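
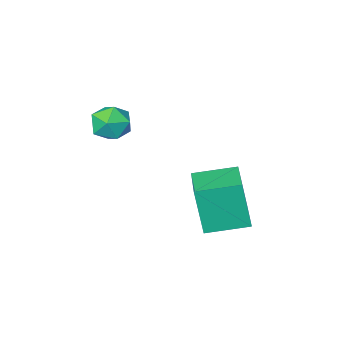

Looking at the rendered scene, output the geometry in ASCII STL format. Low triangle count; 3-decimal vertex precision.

solid 
facet normal -0.019 0.649 0.760
outer loop
vertex -1.852 -2.701 2.218
vertex -1.553 -3.329 2.762
vertex -0.983 -2.809 2.332
endloop
endfacet
facet normal 0.104 0.984 0.143
outer loop
vertex -1.852 -2.701 2.218
vertex -0.983 -2.809 2.332
vertex -1.307 -2.658 1.525
endloop
endfacet
facet normal -0.443 0.847 -0.296
outer loop
vertex -1.852 -2.701 2.218
vertex -1.307 -2.658 1.525
vertex -2.077 -3.085 1.455
endloop
endfacet
facet normal -0.903 0.426 0.052
outer loop
vertex -1.852 -2.701 2.218
vertex -2.077 -3.085 1.455
vertex -2.229 -3.5 2.22
endloop
endfacet
facet normal -0.642 0.304 0.704
outer loop
vertex -1.852 -2.701 2.218
vertex -2.229 -3.5 2.22
vertex -1.553 -3.329 2.762
endloop
endfacet
facet normal 0.694 0.705 -0.147
outer loop
vertex -1.307 -2.658 1.525
vertex -0.983 -2.809 2.332
vertex -0.671 -3.26 1.64
endloop
endfacet
facet normal 0.495 0.163 0.853
outer loop
vertex -0.983 -2.809 2.332
vertex -1.553 -3.329 2.762
vertex -0.823 -3.675 2.405
endloop
endfacet
facet normal -0.512 -0.395 0.763
outer loop
vertex -1.553 -3.329 2.762
vertex -2.229 -3.5 2.22
vertex -1.593 -4.102 2.335
endloop
endfacet
facet normal -0.935 -0.198 -0.293
outer loop
vertex -2.229 -3.5 2.22
vertex -2.077 -3.085 1.455
vertex -1.917 -3.951 1.528
endloop
endfacet
facet normal -0.190 0.482 -0.855
outer loop
vertex -2.077 -3.085 1.455
vertex -1.307 -2.658 1.525
vertex -1.347 -3.431 1.098
endloop
endfacet
facet normal 0.903 -0.426 -0.052
outer loop
vertex -1.048 -4.059 1.642
vertex -0.671 -3.26 1.64
vertex -0.823 -3.675 2.405
endloop
endfacet
facet normal 0.443 -0.847 0.296
outer loop
vertex -1.048 -4.059 1.642
vertex -0.823 -3.675 2.405
vertex -1.593 -4.102 2.335
endloop
endfacet
facet normal -0.104 -0.984 -0.143
outer loop
vertex -1.048 -4.059 1.642
vertex -1.593 -4.102 2.335
vertex -1.917 -3.951 1.528
endloop
endfacet
facet normal 0.019 -0.649 -0.760
outer loop
vertex -1.048 -4.059 1.642
vertex -1.917 -3.951 1.528
vertex -1.347 -3.431 1.098
endloop
endfacet
facet normal 0.642 -0.304 -0.704
outer loop
vertex -1.048 -4.059 1.642
vertex -1.347 -3.431 1.098
vertex -0.671 -3.26 1.64
endloop
endfacet
facet normal 0.935 0.198 0.293
outer loop
vertex -0.823 -3.675 2.405
vertex -0.671 -3.26 1.64
vertex -0.983 -2.809 2.332
endloop
endfacet
facet normal 0.190 -0.482 0.855
outer loop
vertex -1.593 -4.102 2.335
vertex -0.823 -3.675 2.405
vertex -1.553 -3.329 2.762
endloop
endfacet
facet normal -0.694 -0.705 0.147
outer loop
vertex -1.917 -3.951 1.528
vertex -1.593 -4.102 2.335
vertex -2.229 -3.5 2.22
endloop
endfacet
facet normal -0.495 -0.163 -0.853
outer loop
vertex -1.347 -3.431 1.098
vertex -1.917 -3.951 1.528
vertex -2.077 -3.085 1.455
endloop
endfacet
facet normal 0.512 0.395 -0.763
outer loop
vertex -0.671 -3.26 1.64
vertex -1.347 -3.431 1.098
vertex -1.307 -2.658 1.525
endloop
endfacet
facet normal -0.884 0.437 0.166
outer loop
vertex -4.821 -0.14 0.328
vertex -3.982 1.468 0.569
vertex -5.001 0.253 -1.666
endloop
endfacet
facet normal -0.458 -0.879 -0.132
outer loop
vertex -3.498 -0.488 -1.949
vertex -4.821 -0.14 0.328
vertex -5.001 0.253 -1.666
endloop
endfacet
facet normal -0.884 0.436 0.166
outer loop
vertex -5.001 0.253 -1.666
vertex -3.982 1.468 0.569
vertex -4.163 1.861 -1.425
endloop
endfacet
facet normal -0.089 0.193 -0.977
outer loop
vertex -4.163 1.861 -1.425
vertex -3.498 -0.488 -1.949
vertex -5.001 0.253 -1.666
endloop
endfacet
facet normal 0.089 -0.193 0.977
outer loop
vertex -4.821 -0.14 0.328
vertex -2.479 0.727 0.286
vertex -3.982 1.468 0.569
endloop
endfacet
facet normal -0.458 -0.879 -0.132
outer loop
vertex -3.317 -0.881 0.045
vertex -4.821 -0.14 0.328
vertex -3.498 -0.488 -1.949
endloop
endfacet
facet normal 0.089 -0.193 0.977
outer loop
vertex -3.317 -0.881 0.045
vertex -2.479 0.727 0.286
vertex -4.821 -0.14 0.328
endloop
endfacet
facet normal 0.458 0.879 0.132
outer loop
vertex -3.982 1.468 0.569
vertex -2.479 0.727 0.286
vertex -4.163 1.861 -1.425
endloop
endfacet
facet normal -0.089 0.193 -0.977
outer loop
vertex -2.659 1.12 -1.708
vertex -3.498 -0.488 -1.949
vertex -4.163 1.861 -1.425
endloop
endfacet
facet normal 0.458 0.879 0.132
outer loop
vertex -4.163 1.861 -1.425
vertex -2.479 0.727 0.286
vertex -2.659 1.12 -1.708
endloop
endfacet
facet normal 0.884 -0.436 -0.166
outer loop
vertex -2.659 1.12 -1.708
vertex -3.317 -0.881 0.045
vertex -3.498 -0.488 -1.949
endloop
endfacet
facet normal 0.884 -0.436 -0.166
outer loop
vertex -2.479 0.727 0.286
vertex -3.317 -0.881 0.045
vertex -2.659 1.12 -1.708
endloop
endfacet

endsolid


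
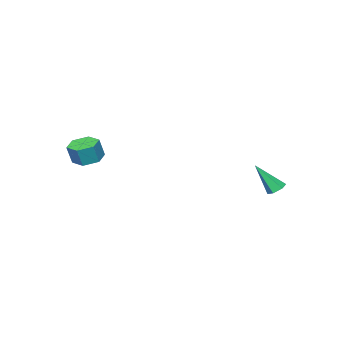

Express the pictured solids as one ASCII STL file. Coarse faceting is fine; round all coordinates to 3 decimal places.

solid 
facet normal -0.326 0.474 -0.818
outer loop
vertex -3.213 3.419 -3.666
vertex -3.567 3.706 -3.359
vertex -3.061 3.9 -3.448
endloop
endfacet
facet normal 0.956 -0.210 -0.204
outer loop
vertex -3.213 3.419 -3.666
vertex -3.061 3.9 -3.448
vertex -2.953 2.814 -1.821
endloop
endfacet
facet normal -0.326 0.475 -0.817
outer loop
vertex -3.061 3.9 -3.448
vertex -3.567 3.706 -3.359
vertex -3.415 4.187 -3.14
endloop
endfacet
facet normal 0.751 0.571 0.331
outer loop
vertex -3.061 3.9 -3.448
vertex -3.415 4.187 -3.14
vertex -2.953 2.814 -1.821
endloop
endfacet
facet normal -0.326 0.475 -0.817
outer loop
vertex -3.415 4.187 -3.14
vertex -3.567 3.706 -3.359
vertex -3.922 3.992 -3.051
endloop
endfacet
facet normal -0.126 0.665 0.736
outer loop
vertex -3.415 4.187 -3.14
vertex -3.922 3.992 -3.051
vertex -2.953 2.814 -1.821
endloop
endfacet
facet normal -0.327 0.474 -0.817
outer loop
vertex -3.922 3.992 -3.051
vertex -3.567 3.706 -3.359
vertex -4.074 3.511 -3.269
endloop
endfacet
facet normal -0.796 -0.023 0.605
outer loop
vertex -3.922 3.992 -3.051
vertex -4.074 3.511 -3.269
vertex -2.953 2.814 -1.821
endloop
endfacet
facet normal -0.327 0.473 -0.818
outer loop
vertex -4.074 3.511 -3.269
vertex -3.567 3.706 -3.359
vertex -3.719 3.224 -3.577
endloop
endfacet
facet normal -0.590 -0.804 0.070
outer loop
vertex -4.074 3.511 -3.269
vertex -3.719 3.224 -3.577
vertex -2.953 2.814 -1.821
endloop
endfacet
facet normal -0.326 0.473 -0.818
outer loop
vertex -3.719 3.224 -3.577
vertex -3.567 3.706 -3.359
vertex -3.213 3.419 -3.666
endloop
endfacet
facet normal 0.287 -0.898 -0.335
outer loop
vertex -3.719 3.224 -3.577
vertex -3.213 3.419 -3.666
vertex -2.953 2.814 -1.821
endloop
endfacet
facet normal -0.301 0.034 -0.953
outer loop
vertex 3.306 -2.79 -1.571
vertex 2.581 -3.132 -1.354
vertex 2.667 -2.306 -1.352
endloop
endfacet
facet normal 0.564 0.812 -0.151
outer loop
vertex 3.306 -2.79 -1.571
vertex 2.667 -2.306 -1.352
vertex 3.643 -2.826 -0.504
endloop
endfacet
facet normal 0.563 0.812 -0.150
outer loop
vertex 3.643 -2.826 -0.504
vertex 2.667 -2.306 -1.352
vertex 3.005 -2.343 -0.285
endloop
endfacet
facet normal 0.302 -0.033 0.953
outer loop
vertex 3.643 -2.826 -0.504
vertex 3.005 -2.343 -0.285
vertex 2.919 -3.168 -0.286
endloop
endfacet
facet normal -0.302 0.034 -0.953
outer loop
vertex 2.667 -2.306 -1.352
vertex 2.581 -3.132 -1.354
vertex 1.943 -2.648 -1.135
endloop
endfacet
facet normal -0.384 0.910 0.153
outer loop
vertex 2.667 -2.306 -1.352
vertex 1.943 -2.648 -1.135
vertex 3.005 -2.343 -0.285
endloop
endfacet
facet normal -0.384 0.910 0.153
outer loop
vertex 3.005 -2.343 -0.285
vertex 1.943 -2.648 -1.135
vertex 2.281 -2.685 -0.068
endloop
endfacet
facet normal 0.301 -0.033 0.953
outer loop
vertex 3.005 -2.343 -0.285
vertex 2.281 -2.685 -0.068
vertex 2.919 -3.168 -0.286
endloop
endfacet
facet normal -0.302 0.033 -0.953
outer loop
vertex 1.943 -2.648 -1.135
vertex 2.581 -3.132 -1.354
vertex 1.857 -3.474 -1.136
endloop
endfacet
facet normal -0.948 0.098 0.304
outer loop
vertex 1.943 -2.648 -1.135
vertex 1.857 -3.474 -1.136
vertex 2.281 -2.685 -0.068
endloop
endfacet
facet normal -0.948 0.100 0.303
outer loop
vertex 2.281 -2.685 -0.068
vertex 1.857 -3.474 -1.136
vertex 2.194 -3.51 -0.069
endloop
endfacet
facet normal 0.301 -0.033 0.953
outer loop
vertex 2.281 -2.685 -0.068
vertex 2.194 -3.51 -0.069
vertex 2.919 -3.168 -0.286
endloop
endfacet
facet normal -0.302 0.033 -0.953
outer loop
vertex 1.857 -3.474 -1.136
vertex 2.581 -3.132 -1.354
vertex 2.495 -3.957 -1.355
endloop
endfacet
facet normal -0.563 -0.812 0.151
outer loop
vertex 1.857 -3.474 -1.136
vertex 2.495 -3.957 -1.355
vertex 2.194 -3.51 -0.069
endloop
endfacet
facet normal -0.564 -0.812 0.150
outer loop
vertex 2.194 -3.51 -0.069
vertex 2.495 -3.957 -1.355
vertex 2.833 -3.994 -0.288
endloop
endfacet
facet normal 0.301 -0.034 0.953
outer loop
vertex 2.194 -3.51 -0.069
vertex 2.833 -3.994 -0.288
vertex 2.919 -3.168 -0.286
endloop
endfacet
facet normal -0.301 0.033 -0.953
outer loop
vertex 2.495 -3.957 -1.355
vertex 2.581 -3.132 -1.354
vertex 3.219 -3.615 -1.572
endloop
endfacet
facet normal 0.384 -0.910 -0.153
outer loop
vertex 2.495 -3.957 -1.355
vertex 3.219 -3.615 -1.572
vertex 2.833 -3.994 -0.288
endloop
endfacet
facet normal 0.384 -0.910 -0.153
outer loop
vertex 2.833 -3.994 -0.288
vertex 3.219 -3.615 -1.572
vertex 3.557 -3.652 -0.505
endloop
endfacet
facet normal 0.302 -0.034 0.953
outer loop
vertex 2.833 -3.994 -0.288
vertex 3.557 -3.652 -0.505
vertex 2.919 -3.168 -0.286
endloop
endfacet
facet normal -0.301 0.033 -0.953
outer loop
vertex 3.219 -3.615 -1.572
vertex 2.581 -3.132 -1.354
vertex 3.306 -2.79 -1.571
endloop
endfacet
facet normal 0.948 -0.100 -0.304
outer loop
vertex 3.219 -3.615 -1.572
vertex 3.306 -2.79 -1.571
vertex 3.557 -3.652 -0.505
endloop
endfacet
facet normal 0.948 -0.098 -0.303
outer loop
vertex 3.557 -3.652 -0.505
vertex 3.306 -2.79 -1.571
vertex 3.643 -2.826 -0.504
endloop
endfacet
facet normal 0.302 -0.033 0.953
outer loop
vertex 3.557 -3.652 -0.505
vertex 3.643 -2.826 -0.504
vertex 2.919 -3.168 -0.286
endloop
endfacet

endsolid


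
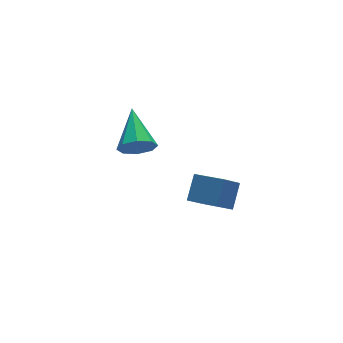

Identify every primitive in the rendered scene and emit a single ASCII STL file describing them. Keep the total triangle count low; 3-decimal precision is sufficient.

solid 
facet normal -0.348 -0.843 -0.409
outer loop
vertex 0.541 2.455 4.013
vertex 0.151 2.873 3.483
vertex 0.864 2.56 3.522
endloop
endfacet
facet normal 0.839 -0.174 0.515
outer loop
vertex 0.541 2.455 4.013
vertex 0.864 2.56 3.522
vertex 0.809 4.467 4.257
endloop
endfacet
facet normal -0.348 -0.843 -0.410
outer loop
vertex 0.864 2.56 3.522
vertex 0.151 2.873 3.483
vertex 0.769 2.849 3.008
endloop
endfacet
facet normal 0.987 0.081 -0.137
outer loop
vertex 0.864 2.56 3.522
vertex 0.769 2.849 3.008
vertex 0.809 4.467 4.257
endloop
endfacet
facet normal -0.348 -0.843 -0.410
outer loop
vertex 0.769 2.849 3.008
vertex 0.151 2.873 3.483
vertex 0.312 3.152 2.772
endloop
endfacet
facet normal 0.630 0.465 -0.622
outer loop
vertex 0.769 2.849 3.008
vertex 0.312 3.152 2.772
vertex 0.809 4.467 4.257
endloop
endfacet
facet normal -0.349 -0.843 -0.410
outer loop
vertex 0.312 3.152 2.772
vertex 0.151 2.873 3.483
vertex -0.239 3.292 2.953
endloop
endfacet
facet normal -0.025 0.753 -0.658
outer loop
vertex 0.312 3.152 2.772
vertex -0.239 3.292 2.953
vertex 0.809 4.467 4.257
endloop
endfacet
facet normal -0.349 -0.843 -0.410
outer loop
vertex -0.239 3.292 2.953
vertex 0.151 2.873 3.483
vertex -0.562 3.187 3.444
endloop
endfacet
facet normal -0.591 0.775 -0.223
outer loop
vertex -0.239 3.292 2.953
vertex -0.562 3.187 3.444
vertex 0.809 4.467 4.257
endloop
endfacet
facet normal -0.349 -0.842 -0.411
outer loop
vertex -0.562 3.187 3.444
vertex 0.151 2.873 3.483
vertex -0.468 2.898 3.957
endloop
endfacet
facet normal -0.739 0.520 0.428
outer loop
vertex -0.562 3.187 3.444
vertex -0.468 2.898 3.957
vertex 0.809 4.467 4.257
endloop
endfacet
facet normal -0.348 -0.843 -0.410
outer loop
vertex -0.468 2.898 3.957
vertex 0.151 2.873 3.483
vertex -0.011 2.595 4.193
endloop
endfacet
facet normal -0.382 0.136 0.914
outer loop
vertex -0.468 2.898 3.957
vertex -0.011 2.595 4.193
vertex 0.809 4.467 4.257
endloop
endfacet
facet normal -0.347 -0.844 -0.410
outer loop
vertex -0.011 2.595 4.193
vertex 0.151 2.873 3.483
vertex 0.541 2.455 4.013
endloop
endfacet
facet normal 0.272 -0.151 0.950
outer loop
vertex -0.011 2.595 4.193
vertex 0.541 2.455 4.013
vertex 0.809 4.467 4.257
endloop
endfacet
facet normal -0.557 -0.503 -0.660
outer loop
vertex 3.151 1.992 -0.998
vertex 2.566 3.31 -1.508
vertex 3.918 2.061 -1.698
endloop
endfacet
facet normal 0.382 -0.862 0.334
outer loop
vertex 4.614 2.69 -0.872
vertex 3.151 1.992 -0.998
vertex 3.918 2.061 -1.698
endloop
endfacet
facet normal -0.558 -0.503 -0.660
outer loop
vertex 3.918 2.061 -1.698
vertex 2.566 3.31 -1.508
vertex 3.332 3.38 -2.208
endloop
endfacet
facet normal 0.737 0.067 -0.672
outer loop
vertex 3.332 3.38 -2.208
vertex 4.614 2.69 -0.872
vertex 3.918 2.061 -1.698
endloop
endfacet
facet normal -0.737 -0.067 0.672
outer loop
vertex 3.151 1.992 -0.998
vertex 3.262 3.939 -0.682
vertex 2.566 3.31 -1.508
endloop
endfacet
facet normal 0.383 -0.862 0.333
outer loop
vertex 3.848 2.62 -0.172
vertex 3.151 1.992 -0.998
vertex 4.614 2.69 -0.872
endloop
endfacet
facet normal -0.737 -0.067 0.673
outer loop
vertex 3.848 2.62 -0.172
vertex 3.262 3.939 -0.682
vertex 3.151 1.992 -0.998
endloop
endfacet
facet normal -0.383 0.861 -0.333
outer loop
vertex 2.566 3.31 -1.508
vertex 3.262 3.939 -0.682
vertex 3.332 3.38 -2.208
endloop
endfacet
facet normal 0.737 0.067 -0.673
outer loop
vertex 4.029 4.008 -1.382
vertex 4.614 2.69 -0.872
vertex 3.332 3.38 -2.208
endloop
endfacet
facet normal -0.382 0.862 -0.333
outer loop
vertex 3.332 3.38 -2.208
vertex 3.262 3.939 -0.682
vertex 4.029 4.008 -1.382
endloop
endfacet
facet normal 0.558 0.503 0.660
outer loop
vertex 4.029 4.008 -1.382
vertex 3.848 2.62 -0.172
vertex 4.614 2.69 -0.872
endloop
endfacet
facet normal 0.557 0.503 0.660
outer loop
vertex 3.262 3.939 -0.682
vertex 3.848 2.62 -0.172
vertex 4.029 4.008 -1.382
endloop
endfacet

endsolid


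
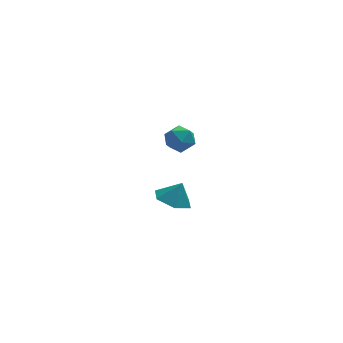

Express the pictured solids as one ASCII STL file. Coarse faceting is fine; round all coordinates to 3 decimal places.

solid 
facet normal -0.401 -0.090 -0.912
outer loop
vertex 1.772 -4.013 1.605
vertex 1.013 -3.461 1.885
vertex 1.807 -3.04 1.494
endloop
endfacet
facet normal 0.973 -0.009 0.231
outer loop
vertex 1.772 -4.013 1.605
vertex 1.807 -3.04 1.494
vertex 1.467 -3.359 2.915
endloop
endfacet
facet normal -0.401 -0.090 -0.912
outer loop
vertex 1.807 -3.04 1.494
vertex 1.013 -3.461 1.885
vertex 1.048 -2.488 1.774
endloop
endfacet
facet normal 0.631 0.711 0.311
outer loop
vertex 1.807 -3.04 1.494
vertex 1.048 -2.488 1.774
vertex 1.467 -3.359 2.915
endloop
endfacet
facet normal -0.401 -0.090 -0.911
outer loop
vertex 1.048 -2.488 1.774
vertex 1.013 -3.461 1.885
vertex 0.254 -2.908 2.165
endloop
endfacet
facet normal -0.100 0.773 0.627
outer loop
vertex 1.048 -2.488 1.774
vertex 0.254 -2.908 2.165
vertex 1.467 -3.359 2.915
endloop
endfacet
facet normal -0.401 -0.090 -0.911
outer loop
vertex 0.254 -2.908 2.165
vertex 1.013 -3.461 1.885
vertex 0.219 -3.881 2.276
endloop
endfacet
facet normal -0.491 0.116 0.864
outer loop
vertex 0.254 -2.908 2.165
vertex 0.219 -3.881 2.276
vertex 1.467 -3.359 2.915
endloop
endfacet
facet normal -0.401 -0.090 -0.911
outer loop
vertex 0.219 -3.881 2.276
vertex 1.013 -3.461 1.885
vertex 0.978 -4.434 1.996
endloop
endfacet
facet normal -0.150 -0.602 0.784
outer loop
vertex 0.219 -3.881 2.276
vertex 0.978 -4.434 1.996
vertex 1.467 -3.359 2.915
endloop
endfacet
facet normal -0.401 -0.090 -0.912
outer loop
vertex 0.978 -4.434 1.996
vertex 1.013 -3.461 1.885
vertex 1.772 -4.013 1.605
endloop
endfacet
facet normal 0.583 -0.665 0.468
outer loop
vertex 0.978 -4.434 1.996
vertex 1.772 -4.013 1.605
vertex 1.467 -3.359 2.915
endloop
endfacet
facet normal 0.377 0.910 0.174
outer loop
vertex 2.125 3.577 1.445
vertex 2.148 3.4 2.321
vertex 2.853 3.206 1.807
endloop
endfacet
facet normal 0.575 0.671 -0.469
outer loop
vertex 2.125 3.577 1.445
vertex 2.853 3.206 1.807
vertex 2.548 2.916 1.018
endloop
endfacet
facet normal -0.017 0.535 -0.845
outer loop
vertex 2.125 3.577 1.445
vertex 2.548 2.916 1.018
vertex 1.655 2.931 1.045
endloop
endfacet
facet normal -0.579 0.690 -0.434
outer loop
vertex 2.125 3.577 1.445
vertex 1.655 2.931 1.045
vertex 1.408 3.23 1.85
endloop
endfacet
facet normal -0.336 0.922 0.195
outer loop
vertex 2.125 3.577 1.445
vertex 1.408 3.23 1.85
vertex 2.148 3.4 2.321
endloop
endfacet
facet normal 0.925 0.054 -0.377
outer loop
vertex 2.548 2.916 1.018
vertex 2.853 3.206 1.807
vertex 2.832 2.33 1.63
endloop
endfacet
facet normal 0.605 0.441 0.663
outer loop
vertex 2.853 3.206 1.807
vertex 2.148 3.4 2.321
vertex 2.585 2.629 2.435
endloop
endfacet
facet normal -0.549 0.461 0.697
outer loop
vertex 2.148 3.4 2.321
vertex 1.408 3.23 1.85
vertex 1.692 2.644 2.462
endloop
endfacet
facet normal -0.943 0.088 -0.322
outer loop
vertex 1.408 3.23 1.85
vertex 1.655 2.931 1.045
vertex 1.387 2.354 1.673
endloop
endfacet
facet normal -0.033 -0.164 -0.986
outer loop
vertex 1.655 2.931 1.045
vertex 2.548 2.916 1.018
vertex 2.092 2.16 1.159
endloop
endfacet
facet normal 0.579 -0.690 0.434
outer loop
vertex 2.115 1.983 2.035
vertex 2.832 2.33 1.63
vertex 2.585 2.629 2.435
endloop
endfacet
facet normal 0.017 -0.535 0.845
outer loop
vertex 2.115 1.983 2.035
vertex 2.585 2.629 2.435
vertex 1.692 2.644 2.462
endloop
endfacet
facet normal -0.575 -0.671 0.469
outer loop
vertex 2.115 1.983 2.035
vertex 1.692 2.644 2.462
vertex 1.387 2.354 1.673
endloop
endfacet
facet normal -0.377 -0.910 -0.174
outer loop
vertex 2.115 1.983 2.035
vertex 1.387 2.354 1.673
vertex 2.092 2.16 1.159
endloop
endfacet
facet normal 0.336 -0.922 -0.195
outer loop
vertex 2.115 1.983 2.035
vertex 2.092 2.16 1.159
vertex 2.832 2.33 1.63
endloop
endfacet
facet normal 0.943 -0.088 0.322
outer loop
vertex 2.585 2.629 2.435
vertex 2.832 2.33 1.63
vertex 2.853 3.206 1.807
endloop
endfacet
facet normal 0.033 0.164 0.986
outer loop
vertex 1.692 2.644 2.462
vertex 2.585 2.629 2.435
vertex 2.148 3.4 2.321
endloop
endfacet
facet normal -0.925 -0.054 0.377
outer loop
vertex 1.387 2.354 1.673
vertex 1.692 2.644 2.462
vertex 1.408 3.23 1.85
endloop
endfacet
facet normal -0.605 -0.441 -0.663
outer loop
vertex 2.092 2.16 1.159
vertex 1.387 2.354 1.673
vertex 1.655 2.931 1.045
endloop
endfacet
facet normal 0.549 -0.461 -0.697
outer loop
vertex 2.832 2.33 1.63
vertex 2.092 2.16 1.159
vertex 2.548 2.916 1.018
endloop
endfacet

endsolid


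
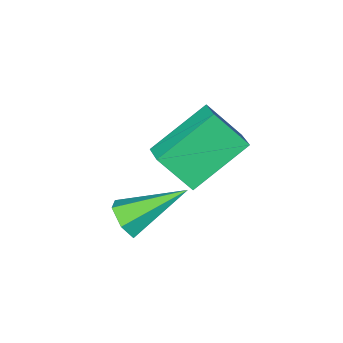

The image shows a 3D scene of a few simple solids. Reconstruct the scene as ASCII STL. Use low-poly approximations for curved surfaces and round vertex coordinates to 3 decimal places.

solid 
facet normal -0.437 0.501 -0.747
outer loop
vertex -3.902 2.337 2.551
vertex -2.092 2.222 1.415
vertex -4.165 1.594 2.207
endloop
endfacet
facet normal -0.846 0.054 0.531
outer loop
vertex -3.488 0.818 3.365
vertex -3.902 2.337 2.551
vertex -4.165 1.594 2.207
endloop
endfacet
facet normal -0.437 0.501 -0.747
outer loop
vertex -4.165 1.594 2.207
vertex -2.092 2.222 1.415
vertex -2.355 1.479 1.071
endloop
endfacet
facet normal -0.306 -0.864 -0.400
outer loop
vertex -2.355 1.479 1.071
vertex -3.488 0.818 3.365
vertex -4.165 1.594 2.207
endloop
endfacet
facet normal 0.306 0.864 0.400
outer loop
vertex -3.902 2.337 2.551
vertex -1.415 1.446 2.573
vertex -2.092 2.222 1.415
endloop
endfacet
facet normal -0.846 0.054 0.531
outer loop
vertex -3.225 1.561 3.709
vertex -3.902 2.337 2.551
vertex -3.488 0.818 3.365
endloop
endfacet
facet normal 0.306 0.864 0.400
outer loop
vertex -3.225 1.561 3.709
vertex -1.415 1.446 2.573
vertex -3.902 2.337 2.551
endloop
endfacet
facet normal 0.846 -0.054 -0.531
outer loop
vertex -2.092 2.222 1.415
vertex -1.415 1.446 2.573
vertex -2.355 1.479 1.071
endloop
endfacet
facet normal -0.306 -0.864 -0.400
outer loop
vertex -1.678 0.703 2.229
vertex -3.488 0.818 3.365
vertex -2.355 1.479 1.071
endloop
endfacet
facet normal 0.846 -0.054 -0.531
outer loop
vertex -2.355 1.479 1.071
vertex -1.415 1.446 2.573
vertex -1.678 0.703 2.229
endloop
endfacet
facet normal 0.437 -0.501 0.747
outer loop
vertex -1.678 0.703 2.229
vertex -3.225 1.561 3.709
vertex -3.488 0.818 3.365
endloop
endfacet
facet normal 0.437 -0.501 0.747
outer loop
vertex -1.415 1.446 2.573
vertex -3.225 1.561 3.709
vertex -1.678 0.703 2.229
endloop
endfacet
facet normal 0.802 -0.336 -0.494
outer loop
vertex 0.424 2.492 1.568
vertex 0.046 2.051 1.254
vertex 0.138 2.651 0.995
endloop
endfacet
facet normal 0.177 0.968 0.180
outer loop
vertex 0.424 2.492 1.568
vertex 0.138 2.651 0.995
vertex -1.566 2.729 2.246
endloop
endfacet
facet normal 0.802 -0.336 -0.494
outer loop
vertex 0.138 2.651 0.995
vertex 0.046 2.051 1.254
vertex -0.24 2.21 0.681
endloop
endfacet
facet normal -0.382 0.731 -0.566
outer loop
vertex 0.138 2.651 0.995
vertex -0.24 2.21 0.681
vertex -1.566 2.729 2.246
endloop
endfacet
facet normal 0.802 -0.337 -0.494
outer loop
vertex -0.24 2.21 0.681
vertex 0.046 2.051 1.254
vertex -0.332 1.61 0.941
endloop
endfacet
facet normal -0.778 -0.145 -0.611
outer loop
vertex -0.24 2.21 0.681
vertex -0.332 1.61 0.941
vertex -1.566 2.729 2.246
endloop
endfacet
facet normal 0.802 -0.337 -0.493
outer loop
vertex -0.332 1.61 0.941
vertex 0.046 2.051 1.254
vertex -0.046 1.452 1.514
endloop
endfacet
facet normal -0.615 -0.784 0.091
outer loop
vertex -0.332 1.61 0.941
vertex -0.046 1.452 1.514
vertex -1.566 2.729 2.246
endloop
endfacet
facet normal 0.802 -0.337 -0.493
outer loop
vertex -0.046 1.452 1.514
vertex 0.046 2.051 1.254
vertex 0.332 1.893 1.828
endloop
endfacet
facet normal -0.057 -0.546 0.836
outer loop
vertex -0.046 1.452 1.514
vertex 0.332 1.893 1.828
vertex -1.566 2.729 2.246
endloop
endfacet
facet normal 0.802 -0.337 -0.493
outer loop
vertex 0.332 1.893 1.828
vertex 0.046 2.051 1.254
vertex 0.424 2.492 1.568
endloop
endfacet
facet normal 0.339 0.330 0.881
outer loop
vertex 0.332 1.893 1.828
vertex 0.424 2.492 1.568
vertex -1.566 2.729 2.246
endloop
endfacet

endsolid


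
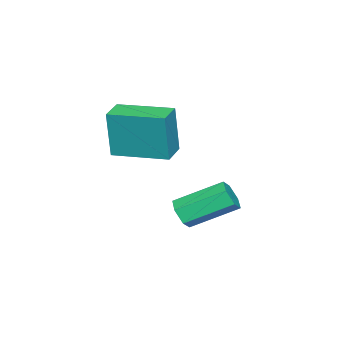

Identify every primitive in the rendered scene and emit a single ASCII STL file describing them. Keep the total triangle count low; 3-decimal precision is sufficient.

solid 
facet normal -0.986 -0.153 0.064
outer loop
vertex -0.202 -3.973 4.248
vertex -0.501 -1.999 4.358
vertex -0.335 -3.89 2.384
endloop
endfacet
facet normal 0.150 -0.987 -0.055
outer loop
vertex 0.621 -3.741 2.322
vertex -0.202 -3.973 4.248
vertex -0.335 -3.89 2.384
endloop
endfacet
facet normal -0.986 -0.153 0.064
outer loop
vertex -0.335 -3.89 2.384
vertex -0.501 -1.999 4.358
vertex -0.635 -1.915 2.494
endloop
endfacet
facet normal -0.072 0.045 -0.996
outer loop
vertex -0.635 -1.915 2.494
vertex 0.621 -3.741 2.322
vertex -0.335 -3.89 2.384
endloop
endfacet
facet normal 0.072 -0.045 0.996
outer loop
vertex -0.202 -3.973 4.248
vertex 0.455 -1.85 4.296
vertex -0.501 -1.999 4.358
endloop
endfacet
facet normal 0.149 -0.987 -0.055
outer loop
vertex 0.755 -3.825 4.186
vertex -0.202 -3.973 4.248
vertex 0.621 -3.741 2.322
endloop
endfacet
facet normal 0.071 -0.045 0.996
outer loop
vertex 0.755 -3.825 4.186
vertex 0.455 -1.85 4.296
vertex -0.202 -3.973 4.248
endloop
endfacet
facet normal -0.150 0.987 0.055
outer loop
vertex -0.501 -1.999 4.358
vertex 0.455 -1.85 4.296
vertex -0.635 -1.915 2.494
endloop
endfacet
facet normal -0.071 0.045 -0.996
outer loop
vertex 0.322 -1.767 2.432
vertex 0.621 -3.741 2.322
vertex -0.635 -1.915 2.494
endloop
endfacet
facet normal -0.149 0.987 0.055
outer loop
vertex -0.635 -1.915 2.494
vertex 0.455 -1.85 4.296
vertex 0.322 -1.767 2.432
endloop
endfacet
facet normal 0.986 0.153 -0.064
outer loop
vertex 0.322 -1.767 2.432
vertex 0.755 -3.825 4.186
vertex 0.621 -3.741 2.322
endloop
endfacet
facet normal 0.986 0.153 -0.064
outer loop
vertex 0.455 -1.85 4.296
vertex 0.755 -3.825 4.186
vertex 0.322 -1.767 2.432
endloop
endfacet
facet normal 0.417 -0.776 -0.472
outer loop
vertex -0.242 -1.882 -0.166
vertex -0.715 -1.893 -0.566
vertex -0.213 -1.549 -0.688
endloop
endfacet
facet normal 0.907 0.330 0.261
outer loop
vertex -0.242 -1.882 -0.166
vertex -0.213 -1.549 -0.688
vertex -1.032 -0.416 0.727
endloop
endfacet
facet normal 0.907 0.331 0.260
outer loop
vertex -1.032 -0.416 0.727
vertex -0.213 -1.549 -0.688
vertex -1.004 -0.083 0.205
endloop
endfacet
facet normal -0.419 0.776 0.472
outer loop
vertex -1.032 -0.416 0.727
vertex -1.004 -0.083 0.205
vertex -1.505 -0.427 0.326
endloop
endfacet
facet normal 0.418 -0.777 -0.471
outer loop
vertex -0.213 -1.549 -0.688
vertex -0.715 -1.893 -0.566
vertex -0.686 -1.56 -1.089
endloop
endfacet
facet normal 0.493 0.631 -0.599
outer loop
vertex -0.213 -1.549 -0.688
vertex -0.686 -1.56 -1.089
vertex -1.004 -0.083 0.205
endloop
endfacet
facet normal 0.493 0.631 -0.599
outer loop
vertex -1.004 -0.083 0.205
vertex -0.686 -1.56 -1.089
vertex -1.477 -0.094 -0.196
endloop
endfacet
facet normal -0.419 0.776 0.472
outer loop
vertex -1.004 -0.083 0.205
vertex -1.477 -0.094 -0.196
vertex -1.505 -0.427 0.326
endloop
endfacet
facet normal 0.418 -0.777 -0.471
outer loop
vertex -0.686 -1.56 -1.089
vertex -0.715 -1.893 -0.566
vertex -1.188 -1.904 -0.967
endloop
endfacet
facet normal -0.414 0.300 -0.859
outer loop
vertex -0.686 -1.56 -1.089
vertex -1.188 -1.904 -0.967
vertex -1.477 -0.094 -0.196
endloop
endfacet
facet normal -0.415 0.300 -0.859
outer loop
vertex -1.477 -0.094 -0.196
vertex -1.188 -1.904 -0.967
vertex -1.978 -0.438 -0.074
endloop
endfacet
facet normal -0.418 0.776 0.473
outer loop
vertex -1.477 -0.094 -0.196
vertex -1.978 -0.438 -0.074
vertex -1.505 -0.427 0.326
endloop
endfacet
facet normal 0.419 -0.776 -0.472
outer loop
vertex -1.188 -1.904 -0.967
vertex -0.715 -1.893 -0.566
vertex -1.216 -2.237 -0.445
endloop
endfacet
facet normal -0.907 -0.331 -0.260
outer loop
vertex -1.188 -1.904 -0.967
vertex -1.216 -2.237 -0.445
vertex -1.978 -0.438 -0.074
endloop
endfacet
facet normal -0.907 -0.330 -0.261
outer loop
vertex -1.978 -0.438 -0.074
vertex -1.216 -2.237 -0.445
vertex -2.007 -0.771 0.448
endloop
endfacet
facet normal -0.417 0.776 0.472
outer loop
vertex -1.978 -0.438 -0.074
vertex -2.007 -0.771 0.448
vertex -1.505 -0.427 0.326
endloop
endfacet
facet normal 0.419 -0.776 -0.472
outer loop
vertex -1.216 -2.237 -0.445
vertex -0.715 -1.893 -0.566
vertex -0.743 -2.226 -0.044
endloop
endfacet
facet normal -0.493 -0.631 0.599
outer loop
vertex -1.216 -2.237 -0.445
vertex -0.743 -2.226 -0.044
vertex -2.007 -0.771 0.448
endloop
endfacet
facet normal -0.493 -0.631 0.599
outer loop
vertex -2.007 -0.771 0.448
vertex -0.743 -2.226 -0.044
vertex -1.534 -0.76 0.849
endloop
endfacet
facet normal -0.418 0.777 0.471
outer loop
vertex -2.007 -0.771 0.448
vertex -1.534 -0.76 0.849
vertex -1.505 -0.427 0.326
endloop
endfacet
facet normal 0.418 -0.776 -0.473
outer loop
vertex -0.743 -2.226 -0.044
vertex -0.715 -1.893 -0.566
vertex -0.242 -1.882 -0.166
endloop
endfacet
facet normal 0.415 -0.300 0.859
outer loop
vertex -0.743 -2.226 -0.044
vertex -0.242 -1.882 -0.166
vertex -1.534 -0.76 0.849
endloop
endfacet
facet normal 0.414 -0.300 0.859
outer loop
vertex -1.534 -0.76 0.849
vertex -0.242 -1.882 -0.166
vertex -1.032 -0.416 0.727
endloop
endfacet
facet normal -0.418 0.777 0.471
outer loop
vertex -1.534 -0.76 0.849
vertex -1.032 -0.416 0.727
vertex -1.505 -0.427 0.326
endloop
endfacet

endsolid


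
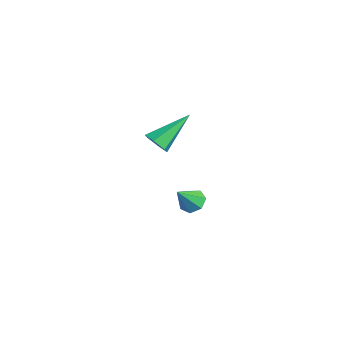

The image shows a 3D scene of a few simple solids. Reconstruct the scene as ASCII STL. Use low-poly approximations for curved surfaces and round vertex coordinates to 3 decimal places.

solid 
facet normal 0.203 -0.782 -0.590
outer loop
vertex 3.063 -1.662 3.137
vertex 2.541 -1.801 3.142
vertex 2.728 -1.466 2.762
endloop
endfacet
facet normal 0.676 0.697 -0.240
outer loop
vertex 3.063 -1.662 3.137
vertex 2.728 -1.466 2.762
vertex 2.199 -0.479 4.138
endloop
endfacet
facet normal 0.202 -0.782 -0.590
outer loop
vertex 2.728 -1.466 2.762
vertex 2.541 -1.801 3.142
vertex 2.206 -1.604 2.766
endloop
endfacet
facet normal -0.205 0.756 -0.621
outer loop
vertex 2.728 -1.466 2.762
vertex 2.206 -1.604 2.766
vertex 2.199 -0.479 4.138
endloop
endfacet
facet normal 0.201 -0.782 -0.589
outer loop
vertex 2.206 -1.604 2.766
vertex 2.541 -1.801 3.142
vertex 2.019 -1.939 3.147
endloop
endfacet
facet normal -0.937 0.268 -0.224
outer loop
vertex 2.206 -1.604 2.766
vertex 2.019 -1.939 3.147
vertex 2.199 -0.479 4.138
endloop
endfacet
facet normal 0.201 -0.782 -0.590
outer loop
vertex 2.019 -1.939 3.147
vertex 2.541 -1.801 3.142
vertex 2.354 -2.136 3.522
endloop
endfacet
facet normal -0.784 -0.279 0.554
outer loop
vertex 2.019 -1.939 3.147
vertex 2.354 -2.136 3.522
vertex 2.199 -0.479 4.138
endloop
endfacet
facet normal 0.203 -0.782 -0.590
outer loop
vertex 2.354 -2.136 3.522
vertex 2.541 -1.801 3.142
vertex 2.876 -1.997 3.517
endloop
endfacet
facet normal 0.099 -0.339 0.936
outer loop
vertex 2.354 -2.136 3.522
vertex 2.876 -1.997 3.517
vertex 2.199 -0.479 4.138
endloop
endfacet
facet normal 0.203 -0.782 -0.590
outer loop
vertex 2.876 -1.997 3.517
vertex 2.541 -1.801 3.142
vertex 3.063 -1.662 3.137
endloop
endfacet
facet normal 0.829 0.149 0.539
outer loop
vertex 2.876 -1.997 3.517
vertex 3.063 -1.662 3.137
vertex 2.199 -0.479 4.138
endloop
endfacet
facet normal -0.288 0.601 -0.746
outer loop
vertex 0.99 0.559 -1.155
vertex 0.721 0.131 -1.396
vertex 0.527 0.501 -1.023
endloop
endfacet
facet normal 0.182 0.488 0.854
outer loop
vertex 0.99 0.559 -1.155
vertex 0.527 0.501 -1.023
vertex 1.059 -0.571 -0.524
endloop
endfacet
facet normal -0.289 0.600 -0.746
outer loop
vertex 0.527 0.501 -1.023
vertex 0.721 0.131 -1.396
vertex 0.209 0.164 -1.171
endloop
endfacet
facet normal -0.528 0.129 0.840
outer loop
vertex 0.527 0.501 -1.023
vertex 0.209 0.164 -1.171
vertex 1.059 -0.571 -0.524
endloop
endfacet
facet normal -0.289 0.602 -0.745
outer loop
vertex 0.209 0.164 -1.171
vertex 0.721 0.131 -1.396
vertex 0.277 -0.197 -1.489
endloop
endfacet
facet normal -0.755 -0.508 0.415
outer loop
vertex 0.209 0.164 -1.171
vertex 0.277 -0.197 -1.489
vertex 1.059 -0.571 -0.524
endloop
endfacet
facet normal -0.289 0.602 -0.745
outer loop
vertex 0.277 -0.197 -1.489
vertex 0.721 0.131 -1.396
vertex 0.679 -0.311 -1.737
endloop
endfacet
facet normal -0.327 -0.940 -0.099
outer loop
vertex 0.277 -0.197 -1.489
vertex 0.679 -0.311 -1.737
vertex 1.059 -0.571 -0.524
endloop
endfacet
facet normal -0.288 0.602 -0.745
outer loop
vertex 0.679 -0.311 -1.737
vertex 0.721 0.131 -1.396
vertex 1.113 -0.092 -1.728
endloop
endfacet
facet normal 0.433 -0.844 -0.316
outer loop
vertex 0.679 -0.311 -1.737
vertex 1.113 -0.092 -1.728
vertex 1.059 -0.571 -0.524
endloop
endfacet
facet normal -0.290 0.601 -0.745
outer loop
vertex 1.113 -0.092 -1.728
vertex 0.721 0.131 -1.396
vertex 1.251 0.296 -1.469
endloop
endfacet
facet normal 0.954 -0.291 -0.073
outer loop
vertex 1.113 -0.092 -1.728
vertex 1.251 0.296 -1.469
vertex 1.059 -0.571 -0.524
endloop
endfacet
facet normal -0.290 0.601 -0.745
outer loop
vertex 1.251 0.296 -1.469
vertex 0.721 0.131 -1.396
vertex 0.99 0.559 -1.155
endloop
endfacet
facet normal 0.842 0.301 0.448
outer loop
vertex 1.251 0.296 -1.469
vertex 0.99 0.559 -1.155
vertex 1.059 -0.571 -0.524
endloop
endfacet

endsolid


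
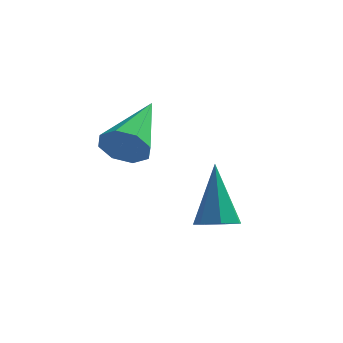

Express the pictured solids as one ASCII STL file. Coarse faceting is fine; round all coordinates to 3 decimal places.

solid 
facet normal 0.165 -0.405 -0.899
outer loop
vertex -0.974 -3.501 -1.58
vertex -1.411 -3.812 -1.52
vertex -1.376 -3.318 -1.736
endloop
endfacet
facet normal 0.422 0.906 -0.023
outer loop
vertex -0.974 -3.501 -1.58
vertex -1.376 -3.318 -1.736
vertex -1.689 -3.128 0.0
endloop
endfacet
facet normal 0.164 -0.405 -0.900
outer loop
vertex -1.376 -3.318 -1.736
vertex -1.411 -3.812 -1.52
vertex -1.805 -3.507 -1.729
endloop
endfacet
facet normal -0.400 0.901 -0.171
outer loop
vertex -1.376 -3.318 -1.736
vertex -1.805 -3.507 -1.729
vertex -1.689 -3.128 0.0
endloop
endfacet
facet normal 0.165 -0.404 -0.900
outer loop
vertex -1.805 -3.507 -1.729
vertex -1.411 -3.812 -1.52
vertex -1.937 -3.926 -1.565
endloop
endfacet
facet normal -0.954 0.300 -0.002
outer loop
vertex -1.805 -3.507 -1.729
vertex -1.937 -3.926 -1.565
vertex -1.689 -3.128 0.0
endloop
endfacet
facet normal 0.165 -0.405 -0.899
outer loop
vertex -1.937 -3.926 -1.565
vertex -1.411 -3.812 -1.52
vertex -1.673 -4.258 -1.367
endloop
endfacet
facet normal -0.823 -0.442 0.356
outer loop
vertex -1.937 -3.926 -1.565
vertex -1.673 -4.258 -1.367
vertex -1.689 -3.128 0.0
endloop
endfacet
facet normal 0.165 -0.405 -0.899
outer loop
vertex -1.673 -4.258 -1.367
vertex -1.411 -3.812 -1.52
vertex -1.212 -4.255 -1.284
endloop
endfacet
facet normal -0.109 -0.767 0.633
outer loop
vertex -1.673 -4.258 -1.367
vertex -1.212 -4.255 -1.284
vertex -1.689 -3.128 0.0
endloop
endfacet
facet normal 0.164 -0.405 -0.899
outer loop
vertex -1.212 -4.255 -1.284
vertex -1.411 -3.812 -1.52
vertex -0.901 -3.918 -1.379
endloop
endfacet
facet normal 0.656 -0.430 0.621
outer loop
vertex -1.212 -4.255 -1.284
vertex -0.901 -3.918 -1.379
vertex -1.689 -3.128 0.0
endloop
endfacet
facet normal 0.165 -0.405 -0.899
outer loop
vertex -0.901 -3.918 -1.379
vertex -1.411 -3.812 -1.52
vertex -0.974 -3.501 -1.58
endloop
endfacet
facet normal 0.891 0.314 0.329
outer loop
vertex -0.901 -3.918 -1.379
vertex -0.974 -3.501 -1.58
vertex -1.689 -3.128 0.0
endloop
endfacet
facet normal -0.038 -0.910 -0.412
outer loop
vertex -3.644 -2.729 0.479
vertex -4.026 -2.494 -0.005
vertex -3.376 -2.562 0.085
endloop
endfacet
facet normal 0.818 0.039 0.573
outer loop
vertex -3.644 -2.729 0.479
vertex -3.376 -2.562 0.085
vertex -3.954 -0.746 0.785
endloop
endfacet
facet normal -0.038 -0.910 -0.412
outer loop
vertex -3.376 -2.562 0.085
vertex -4.026 -2.494 -0.005
vertex -3.489 -2.355 -0.362
endloop
endfacet
facet normal 0.940 0.331 -0.084
outer loop
vertex -3.376 -2.562 0.085
vertex -3.489 -2.355 -0.362
vertex -3.954 -0.746 0.785
endloop
endfacet
facet normal -0.037 -0.911 -0.411
outer loop
vertex -3.489 -2.355 -0.362
vertex -4.026 -2.494 -0.005
vertex -3.917 -2.23 -0.6
endloop
endfacet
facet normal 0.517 0.591 -0.619
outer loop
vertex -3.489 -2.355 -0.362
vertex -3.917 -2.23 -0.6
vertex -3.954 -0.746 0.785
endloop
endfacet
facet normal -0.037 -0.911 -0.411
outer loop
vertex -3.917 -2.23 -0.6
vertex -4.026 -2.494 -0.005
vertex -4.409 -2.26 -0.489
endloop
endfacet
facet normal -0.203 0.665 -0.718
outer loop
vertex -3.917 -2.23 -0.6
vertex -4.409 -2.26 -0.489
vertex -3.954 -0.746 0.785
endloop
endfacet
facet normal -0.038 -0.911 -0.411
outer loop
vertex -4.409 -2.26 -0.489
vertex -4.026 -2.494 -0.005
vertex -4.677 -2.427 -0.094
endloop
endfacet
facet normal -0.796 0.512 -0.324
outer loop
vertex -4.409 -2.26 -0.489
vertex -4.677 -2.427 -0.094
vertex -3.954 -0.746 0.785
endloop
endfacet
facet normal -0.038 -0.911 -0.411
outer loop
vertex -4.677 -2.427 -0.094
vertex -4.026 -2.494 -0.005
vertex -4.564 -2.633 0.352
endloop
endfacet
facet normal -0.917 0.220 0.334
outer loop
vertex -4.677 -2.427 -0.094
vertex -4.564 -2.633 0.352
vertex -3.954 -0.746 0.785
endloop
endfacet
facet normal -0.037 -0.911 -0.411
outer loop
vertex -4.564 -2.633 0.352
vertex -4.026 -2.494 -0.005
vertex -4.136 -2.758 0.59
endloop
endfacet
facet normal -0.494 -0.039 0.868
outer loop
vertex -4.564 -2.633 0.352
vertex -4.136 -2.758 0.59
vertex -3.954 -0.746 0.785
endloop
endfacet
facet normal -0.039 -0.911 -0.411
outer loop
vertex -4.136 -2.758 0.59
vertex -4.026 -2.494 -0.005
vertex -3.644 -2.729 0.479
endloop
endfacet
facet normal 0.225 -0.114 0.968
outer loop
vertex -4.136 -2.758 0.59
vertex -3.644 -2.729 0.479
vertex -3.954 -0.746 0.785
endloop
endfacet

endsolid


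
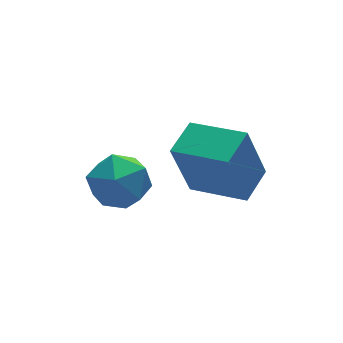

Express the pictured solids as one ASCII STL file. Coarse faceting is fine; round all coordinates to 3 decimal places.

solid 
facet normal -0.467 0.678 0.567
outer loop
vertex -3.836 0.961 -2.231
vertex -4.497 0.288 -1.971
vertex -3.684 0.405 -1.441
endloop
endfacet
facet normal 0.232 0.816 0.530
outer loop
vertex -3.836 0.961 -2.231
vertex -3.684 0.405 -1.441
vertex -2.947 0.594 -2.055
endloop
endfacet
facet normal 0.403 0.901 -0.158
outer loop
vertex -3.836 0.961 -2.231
vertex -2.947 0.594 -2.055
vertex -3.304 0.594 -2.965
endloop
endfacet
facet normal -0.191 0.816 -0.546
outer loop
vertex -3.836 0.961 -2.231
vertex -3.304 0.594 -2.965
vertex -4.262 0.405 -2.913
endloop
endfacet
facet normal -0.729 0.678 -0.098
outer loop
vertex -3.836 0.961 -2.231
vertex -4.262 0.405 -2.913
vertex -4.497 0.288 -1.971
endloop
endfacet
facet normal 0.583 0.245 0.775
outer loop
vertex -2.947 0.594 -2.055
vertex -3.684 0.405 -1.441
vertex -3.058 -0.305 -1.687
endloop
endfacet
facet normal -0.548 0.022 0.836
outer loop
vertex -3.684 0.405 -1.441
vertex -4.497 0.288 -1.971
vertex -4.016 -0.494 -1.635
endloop
endfacet
facet normal -0.971 0.022 -0.239
outer loop
vertex -4.497 0.288 -1.971
vertex -4.262 0.405 -2.913
vertex -4.373 -0.494 -2.545
endloop
endfacet
facet normal -0.101 0.245 -0.964
outer loop
vertex -4.262 0.405 -2.913
vertex -3.304 0.594 -2.965
vertex -3.636 -0.305 -3.159
endloop
endfacet
facet normal 0.860 0.384 -0.337
outer loop
vertex -3.304 0.594 -2.965
vertex -2.947 0.594 -2.055
vertex -2.823 -0.188 -2.629
endloop
endfacet
facet normal 0.191 -0.816 0.546
outer loop
vertex -3.484 -0.861 -2.369
vertex -3.058 -0.305 -1.687
vertex -4.016 -0.494 -1.635
endloop
endfacet
facet normal -0.403 -0.901 0.158
outer loop
vertex -3.484 -0.861 -2.369
vertex -4.016 -0.494 -1.635
vertex -4.373 -0.494 -2.545
endloop
endfacet
facet normal -0.232 -0.816 -0.530
outer loop
vertex -3.484 -0.861 -2.369
vertex -4.373 -0.494 -2.545
vertex -3.636 -0.305 -3.159
endloop
endfacet
facet normal 0.467 -0.678 -0.567
outer loop
vertex -3.484 -0.861 -2.369
vertex -3.636 -0.305 -3.159
vertex -2.823 -0.188 -2.629
endloop
endfacet
facet normal 0.729 -0.678 0.098
outer loop
vertex -3.484 -0.861 -2.369
vertex -2.823 -0.188 -2.629
vertex -3.058 -0.305 -1.687
endloop
endfacet
facet normal 0.101 -0.245 0.964
outer loop
vertex -4.016 -0.494 -1.635
vertex -3.058 -0.305 -1.687
vertex -3.684 0.405 -1.441
endloop
endfacet
facet normal -0.860 -0.384 0.337
outer loop
vertex -4.373 -0.494 -2.545
vertex -4.016 -0.494 -1.635
vertex -4.497 0.288 -1.971
endloop
endfacet
facet normal -0.583 -0.245 -0.775
outer loop
vertex -3.636 -0.305 -3.159
vertex -4.373 -0.494 -2.545
vertex -4.262 0.405 -2.913
endloop
endfacet
facet normal 0.548 -0.022 -0.836
outer loop
vertex -2.823 -0.188 -2.629
vertex -3.636 -0.305 -3.159
vertex -3.304 0.594 -2.965
endloop
endfacet
facet normal 0.971 -0.022 0.239
outer loop
vertex -3.058 -0.305 -1.687
vertex -2.823 -0.188 -2.629
vertex -2.947 0.594 -2.055
endloop
endfacet
facet normal -0.556 0.811 -0.184
outer loop
vertex -2.567 -0.743 -0.804
vertex -1.665 -0.064 -0.535
vertex -2.005 -0.77 -2.619
endloop
endfacet
facet normal -0.777 -0.585 -0.232
outer loop
vertex -1.055 -2.156 -2.305
vertex -2.567 -0.743 -0.804
vertex -2.005 -0.77 -2.619
endloop
endfacet
facet normal -0.556 0.811 -0.184
outer loop
vertex -2.005 -0.77 -2.619
vertex -1.665 -0.064 -0.535
vertex -1.104 -0.091 -2.35
endloop
endfacet
facet normal 0.296 -0.014 -0.955
outer loop
vertex -1.104 -0.091 -2.35
vertex -1.055 -2.156 -2.305
vertex -2.005 -0.77 -2.619
endloop
endfacet
facet normal -0.295 0.014 0.955
outer loop
vertex -2.567 -0.743 -0.804
vertex -0.715 -1.45 -0.221
vertex -1.665 -0.064 -0.535
endloop
endfacet
facet normal -0.777 -0.586 -0.231
outer loop
vertex -1.616 -2.129 -0.49
vertex -2.567 -0.743 -0.804
vertex -1.055 -2.156 -2.305
endloop
endfacet
facet normal -0.295 0.014 0.955
outer loop
vertex -1.616 -2.129 -0.49
vertex -0.715 -1.45 -0.221
vertex -2.567 -0.743 -0.804
endloop
endfacet
facet normal 0.777 0.585 0.232
outer loop
vertex -1.665 -0.064 -0.535
vertex -0.715 -1.45 -0.221
vertex -1.104 -0.091 -2.35
endloop
endfacet
facet normal 0.295 -0.014 -0.955
outer loop
vertex -0.153 -1.477 -2.036
vertex -1.055 -2.156 -2.305
vertex -1.104 -0.091 -2.35
endloop
endfacet
facet normal 0.777 0.586 0.232
outer loop
vertex -1.104 -0.091 -2.35
vertex -0.715 -1.45 -0.221
vertex -0.153 -1.477 -2.036
endloop
endfacet
facet normal 0.556 -0.811 0.184
outer loop
vertex -0.153 -1.477 -2.036
vertex -1.616 -2.129 -0.49
vertex -1.055 -2.156 -2.305
endloop
endfacet
facet normal 0.556 -0.811 0.184
outer loop
vertex -0.715 -1.45 -0.221
vertex -1.616 -2.129 -0.49
vertex -0.153 -1.477 -2.036
endloop
endfacet

endsolid


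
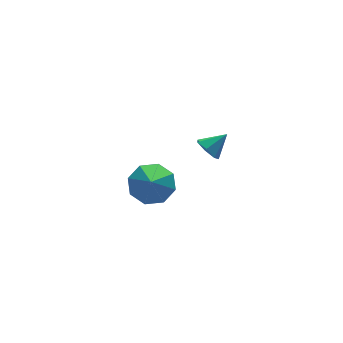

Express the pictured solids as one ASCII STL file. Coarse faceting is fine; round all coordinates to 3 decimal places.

solid 
facet normal 0.283 0.630 -0.724
outer loop
vertex 0.925 3.907 -2.121
vertex 0.11 4.491 -1.931
vertex 1.069 4.457 -1.586
endloop
endfacet
facet normal 0.719 -0.572 0.395
outer loop
vertex 0.925 3.907 -2.121
vertex 1.069 4.457 -1.586
vertex -0.43 3.289 -0.549
endloop
endfacet
facet normal 0.283 0.630 -0.724
outer loop
vertex 1.069 4.457 -1.586
vertex 0.11 4.491 -1.931
vertex 0.652 5.027 -1.253
endloop
endfacet
facet normal 0.589 -0.040 0.807
outer loop
vertex 1.069 4.457 -1.586
vertex 0.652 5.027 -1.253
vertex -0.43 3.289 -0.549
endloop
endfacet
facet normal 0.283 0.629 -0.724
outer loop
vertex 0.652 5.027 -1.253
vertex 0.11 4.491 -1.931
vertex -0.083 5.283 -1.318
endloop
endfacet
facet normal 0.040 0.353 0.935
outer loop
vertex 0.652 5.027 -1.253
vertex -0.083 5.283 -1.318
vertex -0.43 3.289 -0.549
endloop
endfacet
facet normal 0.282 0.629 -0.724
outer loop
vertex -0.083 5.283 -1.318
vertex 0.11 4.491 -1.931
vertex -0.704 5.075 -1.741
endloop
endfacet
facet normal -0.604 0.376 0.702
outer loop
vertex -0.083 5.283 -1.318
vertex -0.704 5.075 -1.741
vertex -0.43 3.289 -0.549
endloop
endfacet
facet normal 0.283 0.629 -0.724
outer loop
vertex -0.704 5.075 -1.741
vertex 0.11 4.491 -1.931
vertex -0.849 4.525 -2.276
endloop
endfacet
facet normal -0.969 0.016 0.246
outer loop
vertex -0.704 5.075 -1.741
vertex -0.849 4.525 -2.276
vertex -0.43 3.289 -0.549
endloop
endfacet
facet normal 0.283 0.630 -0.723
outer loop
vertex -0.849 4.525 -2.276
vertex 0.11 4.491 -1.931
vertex -0.432 3.956 -2.609
endloop
endfacet
facet normal -0.839 -0.517 -0.167
outer loop
vertex -0.849 4.525 -2.276
vertex -0.432 3.956 -2.609
vertex -0.43 3.289 -0.549
endloop
endfacet
facet normal 0.282 0.630 -0.723
outer loop
vertex -0.432 3.956 -2.609
vertex 0.11 4.491 -1.931
vertex 0.303 3.7 -2.545
endloop
endfacet
facet normal -0.291 -0.910 -0.294
outer loop
vertex -0.432 3.956 -2.609
vertex 0.303 3.7 -2.545
vertex -0.43 3.289 -0.549
endloop
endfacet
facet normal 0.283 0.630 -0.723
outer loop
vertex 0.303 3.7 -2.545
vertex 0.11 4.491 -1.931
vertex 0.925 3.907 -2.121
endloop
endfacet
facet normal 0.353 -0.933 -0.062
outer loop
vertex 0.303 3.7 -2.545
vertex 0.925 3.907 -2.121
vertex -0.43 3.289 -0.549
endloop
endfacet
facet normal -0.790 -0.006 -0.614
outer loop
vertex 1.052 0.162 3.028
vertex 0.759 0.547 3.401
vertex 1.124 0.678 2.93
endloop
endfacet
facet normal 0.898 -0.200 -0.392
outer loop
vertex 1.052 0.162 3.028
vertex 1.124 0.678 2.93
vertex 1.581 0.553 4.039
endloop
endfacet
facet normal -0.790 -0.006 -0.614
outer loop
vertex 1.124 0.678 2.93
vertex 0.759 0.547 3.401
vertex 0.922 1.094 3.186
endloop
endfacet
facet normal 0.793 0.548 -0.265
outer loop
vertex 1.124 0.678 2.93
vertex 0.922 1.094 3.186
vertex 1.581 0.553 4.039
endloop
endfacet
facet normal -0.789 -0.006 -0.614
outer loop
vertex 0.922 1.094 3.186
vertex 0.759 0.547 3.401
vertex 0.597 1.099 3.604
endloop
endfacet
facet normal 0.370 0.887 0.277
outer loop
vertex 0.922 1.094 3.186
vertex 0.597 1.099 3.604
vertex 1.581 0.553 4.039
endloop
endfacet
facet normal -0.789 -0.006 -0.614
outer loop
vertex 0.597 1.099 3.604
vertex 0.759 0.547 3.401
vertex 0.394 0.687 3.869
endloop
endfacet
facet normal -0.055 0.559 0.827
outer loop
vertex 0.597 1.099 3.604
vertex 0.394 0.687 3.869
vertex 1.581 0.553 4.039
endloop
endfacet
facet normal -0.790 -0.007 -0.614
outer loop
vertex 0.394 0.687 3.869
vertex 0.759 0.547 3.401
vertex 0.467 0.17 3.781
endloop
endfacet
facet normal -0.160 -0.188 0.969
outer loop
vertex 0.394 0.687 3.869
vertex 0.467 0.17 3.781
vertex 1.581 0.553 4.039
endloop
endfacet
facet normal -0.790 -0.006 -0.613
outer loop
vertex 0.467 0.17 3.781
vertex 0.759 0.547 3.401
vertex 0.759 -0.063 3.407
endloop
endfacet
facet normal 0.134 -0.791 0.597
outer loop
vertex 0.467 0.17 3.781
vertex 0.759 -0.063 3.407
vertex 1.581 0.553 4.039
endloop
endfacet
facet normal -0.789 -0.006 -0.614
outer loop
vertex 0.759 -0.063 3.407
vertex 0.759 0.547 3.401
vertex 1.052 0.162 3.028
endloop
endfacet
facet normal 0.603 -0.798 -0.007
outer loop
vertex 0.759 -0.063 3.407
vertex 1.052 0.162 3.028
vertex 1.581 0.553 4.039
endloop
endfacet

endsolid


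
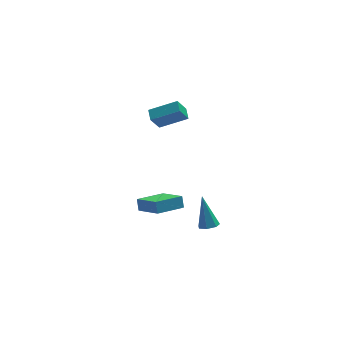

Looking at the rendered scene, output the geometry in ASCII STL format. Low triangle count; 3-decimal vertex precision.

solid 
facet normal -0.468 -0.274 0.840
outer loop
vertex -0.02 1.107 4.325
vertex 0.012 1.881 4.595
vertex -1.662 1.454 3.524
endloop
endfacet
facet normal -0.039 -0.944 -0.329
outer loop
vertex -1.072 1.799 2.465
vertex -0.02 1.107 4.325
vertex -1.662 1.454 3.524
endloop
endfacet
facet normal -0.468 -0.274 0.840
outer loop
vertex -1.662 1.454 3.524
vertex 0.012 1.881 4.595
vertex -1.63 2.228 3.794
endloop
endfacet
facet normal -0.883 0.187 -0.431
outer loop
vertex -1.63 2.228 3.794
vertex -1.072 1.799 2.465
vertex -1.662 1.454 3.524
endloop
endfacet
facet normal 0.883 -0.187 0.431
outer loop
vertex -0.02 1.107 4.325
vertex 0.602 2.226 3.536
vertex 0.012 1.881 4.595
endloop
endfacet
facet normal -0.039 -0.944 -0.329
outer loop
vertex 0.57 1.452 3.266
vertex -0.02 1.107 4.325
vertex -1.072 1.799 2.465
endloop
endfacet
facet normal 0.883 -0.187 0.431
outer loop
vertex 0.57 1.452 3.266
vertex 0.602 2.226 3.536
vertex -0.02 1.107 4.325
endloop
endfacet
facet normal 0.039 0.944 0.329
outer loop
vertex 0.012 1.881 4.595
vertex 0.602 2.226 3.536
vertex -1.63 2.228 3.794
endloop
endfacet
facet normal -0.883 0.187 -0.431
outer loop
vertex -1.04 2.573 2.735
vertex -1.072 1.799 2.465
vertex -1.63 2.228 3.794
endloop
endfacet
facet normal 0.039 0.944 0.329
outer loop
vertex -1.63 2.228 3.794
vertex 0.602 2.226 3.536
vertex -1.04 2.573 2.735
endloop
endfacet
facet normal 0.468 0.274 -0.840
outer loop
vertex -1.04 2.573 2.735
vertex 0.57 1.452 3.266
vertex -1.072 1.799 2.465
endloop
endfacet
facet normal 0.468 0.274 -0.840
outer loop
vertex 0.602 2.226 3.536
vertex 0.57 1.452 3.266
vertex -1.04 2.573 2.735
endloop
endfacet
facet normal 0.090 -0.442 -0.893
outer loop
vertex 1.801 -0.402 -5.027
vertex 1.319 -0.824 -4.867
vertex 1.27 -0.236 -5.163
endloop
endfacet
facet normal 0.327 0.935 -0.136
outer loop
vertex 1.801 -0.402 -5.027
vertex 1.27 -0.236 -5.163
vertex 1.121 0.144 -2.913
endloop
endfacet
facet normal 0.091 -0.442 -0.893
outer loop
vertex 1.27 -0.236 -5.163
vertex 1.319 -0.824 -4.867
vertex 0.776 -0.513 -5.076
endloop
endfacet
facet normal -0.505 0.845 -0.176
outer loop
vertex 1.27 -0.236 -5.163
vertex 0.776 -0.513 -5.076
vertex 1.121 0.144 -2.913
endloop
endfacet
facet normal 0.091 -0.441 -0.893
outer loop
vertex 0.776 -0.513 -5.076
vertex 1.319 -0.824 -4.867
vertex 0.691 -1.024 -4.832
endloop
endfacet
facet normal -0.974 0.206 0.093
outer loop
vertex 0.776 -0.513 -5.076
vertex 0.691 -1.024 -4.832
vertex 1.121 0.144 -2.913
endloop
endfacet
facet normal 0.091 -0.442 -0.892
outer loop
vertex 0.691 -1.024 -4.832
vertex 1.319 -0.824 -4.867
vertex 1.079 -1.384 -4.614
endloop
endfacet
facet normal -0.728 -0.501 0.468
outer loop
vertex 0.691 -1.024 -4.832
vertex 1.079 -1.384 -4.614
vertex 1.121 0.144 -2.913
endloop
endfacet
facet normal 0.090 -0.442 -0.893
outer loop
vertex 1.079 -1.384 -4.614
vertex 1.319 -0.824 -4.867
vertex 1.648 -1.323 -4.587
endloop
endfacet
facet normal 0.048 -0.744 0.667
outer loop
vertex 1.079 -1.384 -4.614
vertex 1.648 -1.323 -4.587
vertex 1.121 0.144 -2.913
endloop
endfacet
facet normal 0.090 -0.442 -0.893
outer loop
vertex 1.648 -1.323 -4.587
vertex 1.319 -0.824 -4.867
vertex 1.969 -0.886 -4.771
endloop
endfacet
facet normal 0.771 -0.339 0.540
outer loop
vertex 1.648 -1.323 -4.587
vertex 1.969 -0.886 -4.771
vertex 1.121 0.144 -2.913
endloop
endfacet
facet normal 0.090 -0.441 -0.893
outer loop
vertex 1.969 -0.886 -4.771
vertex 1.319 -0.824 -4.867
vertex 1.801 -0.402 -5.027
endloop
endfacet
facet normal 0.895 0.407 0.183
outer loop
vertex 1.969 -0.886 -4.771
vertex 1.801 -0.402 -5.027
vertex 1.121 0.144 -2.913
endloop
endfacet
facet normal -0.908 -0.369 0.199
outer loop
vertex -1.824 -0.774 -2.093
vertex -2.649 0.757 -3.019
vertex -1.809 -1.187 -2.79
endloop
endfacet
facet normal 0.419 -0.777 0.470
outer loop
vertex -0.111 -0.497 -3.161
vertex -1.824 -0.774 -2.093
vertex -1.809 -1.187 -2.79
endloop
endfacet
facet normal -0.908 -0.369 0.199
outer loop
vertex -1.809 -1.187 -2.79
vertex -2.649 0.757 -3.019
vertex -2.634 0.344 -3.715
endloop
endfacet
facet normal 0.019 -0.509 -0.860
outer loop
vertex -2.634 0.344 -3.715
vertex -0.111 -0.497 -3.161
vertex -1.809 -1.187 -2.79
endloop
endfacet
facet normal -0.019 0.510 0.860
outer loop
vertex -1.824 -0.774 -2.093
vertex -0.951 1.447 -3.39
vertex -2.649 0.757 -3.019
endloop
endfacet
facet normal 0.419 -0.777 0.470
outer loop
vertex -0.126 -0.084 -2.465
vertex -1.824 -0.774 -2.093
vertex -0.111 -0.497 -3.161
endloop
endfacet
facet normal -0.019 0.510 0.860
outer loop
vertex -0.126 -0.084 -2.465
vertex -0.951 1.447 -3.39
vertex -1.824 -0.774 -2.093
endloop
endfacet
facet normal -0.418 0.777 -0.470
outer loop
vertex -2.649 0.757 -3.019
vertex -0.951 1.447 -3.39
vertex -2.634 0.344 -3.715
endloop
endfacet
facet normal 0.019 -0.510 -0.860
outer loop
vertex -0.936 1.034 -4.087
vertex -0.111 -0.497 -3.161
vertex -2.634 0.344 -3.715
endloop
endfacet
facet normal -0.419 0.777 -0.470
outer loop
vertex -2.634 0.344 -3.715
vertex -0.951 1.447 -3.39
vertex -0.936 1.034 -4.087
endloop
endfacet
facet normal 0.908 0.369 -0.199
outer loop
vertex -0.936 1.034 -4.087
vertex -0.126 -0.084 -2.465
vertex -0.111 -0.497 -3.161
endloop
endfacet
facet normal 0.908 0.369 -0.199
outer loop
vertex -0.951 1.447 -3.39
vertex -0.126 -0.084 -2.465
vertex -0.936 1.034 -4.087
endloop
endfacet

endsolid


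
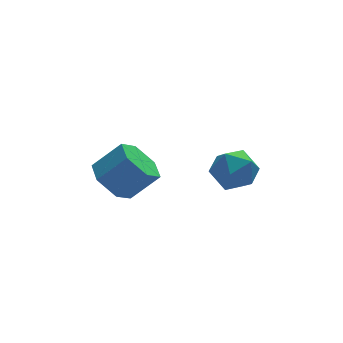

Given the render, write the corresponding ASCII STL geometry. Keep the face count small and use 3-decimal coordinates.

solid 
facet normal 0.293 0.046 0.955
outer loop
vertex 2.68 -2.64 0.25
vertex 1.787 -3.086 0.545
vertex 2.614 -3.676 0.32
endloop
endfacet
facet normal 0.854 -0.019 0.519
outer loop
vertex 2.68 -2.64 0.25
vertex 2.614 -3.676 0.32
vertex 3.112 -3.239 -0.483
endloop
endfacet
facet normal 0.845 0.530 0.065
outer loop
vertex 2.68 -2.64 0.25
vertex 3.112 -3.239 -0.483
vertex 2.593 -2.379 -0.754
endloop
endfacet
facet normal 0.278 0.935 0.219
outer loop
vertex 2.68 -2.64 0.25
vertex 2.593 -2.379 -0.754
vertex 1.774 -2.284 -0.119
endloop
endfacet
facet normal -0.063 0.636 0.769
outer loop
vertex 2.68 -2.64 0.25
vertex 1.774 -2.284 -0.119
vertex 1.787 -3.086 0.545
endloop
endfacet
facet normal 0.772 -0.619 0.142
outer loop
vertex 3.112 -3.239 -0.483
vertex 2.614 -3.676 0.32
vertex 2.486 -4.056 -0.641
endloop
endfacet
facet normal -0.137 -0.514 0.847
outer loop
vertex 2.614 -3.676 0.32
vertex 1.787 -3.086 0.545
vertex 1.667 -3.961 -0.006
endloop
endfacet
facet normal -0.713 0.440 0.546
outer loop
vertex 1.787 -3.086 0.545
vertex 1.774 -2.284 -0.119
vertex 1.148 -3.101 -0.277
endloop
endfacet
facet normal -0.160 0.925 -0.345
outer loop
vertex 1.774 -2.284 -0.119
vertex 2.593 -2.379 -0.754
vertex 1.646 -2.664 -1.08
endloop
endfacet
facet normal 0.758 0.270 -0.594
outer loop
vertex 2.593 -2.379 -0.754
vertex 3.112 -3.239 -0.483
vertex 2.473 -3.254 -1.305
endloop
endfacet
facet normal -0.278 -0.935 -0.219
outer loop
vertex 1.58 -3.7 -1.01
vertex 2.486 -4.056 -0.641
vertex 1.667 -3.961 -0.006
endloop
endfacet
facet normal -0.845 -0.530 -0.065
outer loop
vertex 1.58 -3.7 -1.01
vertex 1.667 -3.961 -0.006
vertex 1.148 -3.101 -0.277
endloop
endfacet
facet normal -0.854 0.019 -0.519
outer loop
vertex 1.58 -3.7 -1.01
vertex 1.148 -3.101 -0.277
vertex 1.646 -2.664 -1.08
endloop
endfacet
facet normal -0.293 -0.046 -0.955
outer loop
vertex 1.58 -3.7 -1.01
vertex 1.646 -2.664 -1.08
vertex 2.473 -3.254 -1.305
endloop
endfacet
facet normal 0.063 -0.636 -0.769
outer loop
vertex 1.58 -3.7 -1.01
vertex 2.473 -3.254 -1.305
vertex 2.486 -4.056 -0.641
endloop
endfacet
facet normal 0.160 -0.925 0.345
outer loop
vertex 1.667 -3.961 -0.006
vertex 2.486 -4.056 -0.641
vertex 2.614 -3.676 0.32
endloop
endfacet
facet normal -0.758 -0.270 0.594
outer loop
vertex 1.148 -3.101 -0.277
vertex 1.667 -3.961 -0.006
vertex 1.787 -3.086 0.545
endloop
endfacet
facet normal -0.772 0.619 -0.142
outer loop
vertex 1.646 -2.664 -1.08
vertex 1.148 -3.101 -0.277
vertex 1.774 -2.284 -0.119
endloop
endfacet
facet normal 0.137 0.514 -0.847
outer loop
vertex 2.473 -3.254 -1.305
vertex 1.646 -2.664 -1.08
vertex 2.593 -2.379 -0.754
endloop
endfacet
facet normal 0.713 -0.440 -0.546
outer loop
vertex 2.486 -4.056 -0.641
vertex 2.473 -3.254 -1.305
vertex 3.112 -3.239 -0.483
endloop
endfacet
facet normal -0.707 0.132 -0.695
outer loop
vertex -1.7 -1.847 -1.165
vertex -2.388 -2.338 -0.559
vertex -2.27 -1.307 -0.483
endloop
endfacet
facet normal 0.447 0.844 -0.295
outer loop
vertex -1.7 -1.847 -1.165
vertex -2.27 -1.307 -0.483
vertex -0.605 -2.051 -0.087
endloop
endfacet
facet normal 0.447 0.844 -0.295
outer loop
vertex -0.605 -2.051 -0.087
vertex -2.27 -1.307 -0.483
vertex -1.175 -1.511 0.595
endloop
endfacet
facet normal 0.707 -0.131 0.695
outer loop
vertex -0.605 -2.051 -0.087
vertex -1.175 -1.511 0.595
vertex -1.292 -2.542 0.519
endloop
endfacet
facet normal -0.707 0.132 -0.695
outer loop
vertex -2.27 -1.307 -0.483
vertex -2.388 -2.338 -0.559
vertex -2.958 -1.799 0.123
endloop
endfacet
facet normal -0.252 0.871 0.421
outer loop
vertex -2.27 -1.307 -0.483
vertex -2.958 -1.799 0.123
vertex -1.175 -1.511 0.595
endloop
endfacet
facet normal -0.252 0.872 0.420
outer loop
vertex -1.175 -1.511 0.595
vertex -2.958 -1.799 0.123
vertex -1.863 -2.002 1.201
endloop
endfacet
facet normal 0.706 -0.131 0.695
outer loop
vertex -1.175 -1.511 0.595
vertex -1.863 -2.002 1.201
vertex -1.292 -2.542 0.519
endloop
endfacet
facet normal -0.707 0.132 -0.695
outer loop
vertex -2.958 -1.799 0.123
vertex -2.388 -2.338 -0.559
vertex -3.075 -2.829 0.047
endloop
endfacet
facet normal -0.699 0.027 0.715
outer loop
vertex -2.958 -1.799 0.123
vertex -3.075 -2.829 0.047
vertex -1.863 -2.002 1.201
endloop
endfacet
facet normal -0.699 0.027 0.715
outer loop
vertex -1.863 -2.002 1.201
vertex -3.075 -2.829 0.047
vertex -1.98 -3.033 1.125
endloop
endfacet
facet normal 0.706 -0.131 0.695
outer loop
vertex -1.863 -2.002 1.201
vertex -1.98 -3.033 1.125
vertex -1.292 -2.542 0.519
endloop
endfacet
facet normal -0.707 0.131 -0.695
outer loop
vertex -3.075 -2.829 0.047
vertex -2.388 -2.338 -0.559
vertex -2.505 -3.369 -0.635
endloop
endfacet
facet normal -0.447 -0.844 0.295
outer loop
vertex -3.075 -2.829 0.047
vertex -2.505 -3.369 -0.635
vertex -1.98 -3.033 1.125
endloop
endfacet
facet normal -0.447 -0.844 0.295
outer loop
vertex -1.98 -3.033 1.125
vertex -2.505 -3.369 -0.635
vertex -1.41 -3.573 0.443
endloop
endfacet
facet normal 0.707 -0.132 0.695
outer loop
vertex -1.98 -3.033 1.125
vertex -1.41 -3.573 0.443
vertex -1.292 -2.542 0.519
endloop
endfacet
facet normal -0.706 0.131 -0.695
outer loop
vertex -2.505 -3.369 -0.635
vertex -2.388 -2.338 -0.559
vertex -1.817 -2.878 -1.241
endloop
endfacet
facet normal 0.252 -0.872 -0.421
outer loop
vertex -2.505 -3.369 -0.635
vertex -1.817 -2.878 -1.241
vertex -1.41 -3.573 0.443
endloop
endfacet
facet normal 0.253 -0.871 -0.421
outer loop
vertex -1.41 -3.573 0.443
vertex -1.817 -2.878 -1.241
vertex -0.722 -3.081 -0.163
endloop
endfacet
facet normal 0.707 -0.132 0.695
outer loop
vertex -1.41 -3.573 0.443
vertex -0.722 -3.081 -0.163
vertex -1.292 -2.542 0.519
endloop
endfacet
facet normal -0.706 0.131 -0.695
outer loop
vertex -1.817 -2.878 -1.241
vertex -2.388 -2.338 -0.559
vertex -1.7 -1.847 -1.165
endloop
endfacet
facet normal 0.699 -0.027 -0.715
outer loop
vertex -1.817 -2.878 -1.241
vertex -1.7 -1.847 -1.165
vertex -0.722 -3.081 -0.163
endloop
endfacet
facet normal 0.699 -0.027 -0.715
outer loop
vertex -0.722 -3.081 -0.163
vertex -1.7 -1.847 -1.165
vertex -0.605 -2.051 -0.087
endloop
endfacet
facet normal 0.707 -0.132 0.695
outer loop
vertex -0.722 -3.081 -0.163
vertex -0.605 -2.051 -0.087
vertex -1.292 -2.542 0.519
endloop
endfacet

endsolid


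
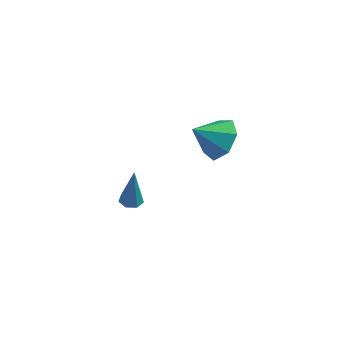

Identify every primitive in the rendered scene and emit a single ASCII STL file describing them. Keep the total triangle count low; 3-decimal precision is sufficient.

solid 
facet normal -0.061 -0.071 -0.996
outer loop
vertex -2.219 1.038 -4.247
vertex -2.599 1.422 -4.251
vertex -2.063 1.478 -4.288
endloop
endfacet
facet normal 0.927 -0.309 0.213
outer loop
vertex -2.219 1.038 -4.247
vertex -2.063 1.478 -4.288
vertex -2.481 1.558 -2.349
endloop
endfacet
facet normal -0.061 -0.071 -0.996
outer loop
vertex -2.063 1.478 -4.288
vertex -2.599 1.422 -4.251
vertex -2.311 1.876 -4.301
endloop
endfacet
facet normal 0.836 0.526 0.158
outer loop
vertex -2.063 1.478 -4.288
vertex -2.311 1.876 -4.301
vertex -2.481 1.558 -2.349
endloop
endfacet
facet normal -0.062 -0.070 -0.996
outer loop
vertex -2.311 1.876 -4.301
vertex -2.599 1.422 -4.251
vertex -2.775 1.932 -4.276
endloop
endfacet
facet normal 0.127 0.977 0.170
outer loop
vertex -2.311 1.876 -4.301
vertex -2.775 1.932 -4.276
vertex -2.481 1.558 -2.349
endloop
endfacet
facet normal -0.062 -0.070 -0.996
outer loop
vertex -2.775 1.932 -4.276
vertex -2.599 1.422 -4.251
vertex -3.107 1.604 -4.232
endloop
endfacet
facet normal -0.666 0.706 0.239
outer loop
vertex -2.775 1.932 -4.276
vertex -3.107 1.604 -4.232
vertex -2.481 1.558 -2.349
endloop
endfacet
facet normal -0.063 -0.071 -0.995
outer loop
vertex -3.107 1.604 -4.232
vertex -2.599 1.422 -4.251
vertex -3.056 1.139 -4.202
endloop
endfacet
facet normal -0.946 -0.084 0.313
outer loop
vertex -3.107 1.604 -4.232
vertex -3.056 1.139 -4.202
vertex -2.481 1.558 -2.349
endloop
endfacet
facet normal -0.063 -0.071 -0.996
outer loop
vertex -3.056 1.139 -4.202
vertex -2.599 1.422 -4.251
vertex -2.661 0.887 -4.209
endloop
endfacet
facet normal -0.502 -0.797 0.336
outer loop
vertex -3.056 1.139 -4.202
vertex -2.661 0.887 -4.209
vertex -2.481 1.558 -2.349
endloop
endfacet
facet normal -0.061 -0.071 -0.996
outer loop
vertex -2.661 0.887 -4.209
vertex -2.599 1.422 -4.251
vertex -2.219 1.038 -4.247
endloop
endfacet
facet normal 0.332 -0.897 0.292
outer loop
vertex -2.661 0.887 -4.209
vertex -2.219 1.038 -4.247
vertex -2.481 1.558 -2.349
endloop
endfacet
facet normal 0.681 0.378 -0.627
outer loop
vertex 1.875 0.25 1.718
vertex 1.287 1.085 1.582
vertex 2.023 0.925 2.285
endloop
endfacet
facet normal 0.236 -0.655 0.718
outer loop
vertex 1.875 0.25 1.718
vertex 2.023 0.925 2.285
vertex 0.293 0.535 2.498
endloop
endfacet
facet normal 0.681 0.376 -0.628
outer loop
vertex 2.023 0.925 2.285
vertex 1.287 1.085 1.582
vertex 1.618 1.721 2.322
endloop
endfacet
facet normal 0.119 0.014 0.993
outer loop
vertex 2.023 0.925 2.285
vertex 1.618 1.721 2.322
vertex 0.293 0.535 2.498
endloop
endfacet
facet normal 0.681 0.376 -0.628
outer loop
vertex 1.618 1.721 2.322
vertex 1.287 1.085 1.582
vertex 0.964 2.038 1.802
endloop
endfacet
facet normal -0.363 0.520 0.773
outer loop
vertex 1.618 1.721 2.322
vertex 0.964 2.038 1.802
vertex 0.293 0.535 2.498
endloop
endfacet
facet normal 0.681 0.376 -0.628
outer loop
vertex 0.964 2.038 1.802
vertex 1.287 1.085 1.582
vertex 0.553 1.637 1.116
endloop
endfacet
facet normal -0.847 0.482 0.225
outer loop
vertex 0.964 2.038 1.802
vertex 0.553 1.637 1.116
vertex 0.293 0.535 2.498
endloop
endfacet
facet normal 0.682 0.377 -0.627
outer loop
vertex 0.553 1.637 1.116
vertex 1.287 1.085 1.582
vertex 0.696 0.821 0.781
endloop
endfacet
facet normal -0.968 -0.071 -0.239
outer loop
vertex 0.553 1.637 1.116
vertex 0.696 0.821 0.781
vertex 0.293 0.535 2.498
endloop
endfacet
facet normal 0.682 0.377 -0.627
outer loop
vertex 0.696 0.821 0.781
vertex 1.287 1.085 1.582
vertex 1.284 0.203 1.049
endloop
endfacet
facet normal -0.636 -0.723 -0.270
outer loop
vertex 0.696 0.821 0.781
vertex 1.284 0.203 1.049
vertex 0.293 0.535 2.498
endloop
endfacet
facet normal 0.681 0.377 -0.628
outer loop
vertex 1.284 0.203 1.049
vertex 1.287 1.085 1.582
vertex 1.875 0.25 1.718
endloop
endfacet
facet normal -0.100 -0.983 0.157
outer loop
vertex 1.284 0.203 1.049
vertex 1.875 0.25 1.718
vertex 0.293 0.535 2.498
endloop
endfacet

endsolid


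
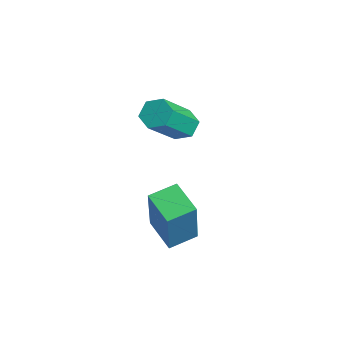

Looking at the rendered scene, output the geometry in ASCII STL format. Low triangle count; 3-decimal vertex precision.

solid 
facet normal -0.952 -0.095 0.293
outer loop
vertex 1.704 0.105 1.298
vertex 1.666 1.037 1.476
vertex 1.1 0.434 -0.559
endloop
endfacet
facet normal 0.040 -0.982 -0.187
outer loop
vertex 2.194 0.543 -0.896
vertex 1.704 0.105 1.298
vertex 1.1 0.434 -0.559
endloop
endfacet
facet normal -0.952 -0.095 0.293
outer loop
vertex 1.1 0.434 -0.559
vertex 1.666 1.037 1.476
vertex 1.062 1.367 -0.381
endloop
endfacet
facet normal -0.305 0.166 -0.938
outer loop
vertex 1.062 1.367 -0.381
vertex 2.194 0.543 -0.896
vertex 1.1 0.434 -0.559
endloop
endfacet
facet normal 0.305 -0.167 0.938
outer loop
vertex 1.704 0.105 1.298
vertex 2.76 1.146 1.139
vertex 1.666 1.037 1.476
endloop
endfacet
facet normal 0.039 -0.982 -0.187
outer loop
vertex 2.798 0.213 0.961
vertex 1.704 0.105 1.298
vertex 2.194 0.543 -0.896
endloop
endfacet
facet normal 0.305 -0.166 0.938
outer loop
vertex 2.798 0.213 0.961
vertex 2.76 1.146 1.139
vertex 1.704 0.105 1.298
endloop
endfacet
facet normal -0.040 0.981 0.187
outer loop
vertex 1.666 1.037 1.476
vertex 2.76 1.146 1.139
vertex 1.062 1.367 -0.381
endloop
endfacet
facet normal -0.305 0.167 -0.938
outer loop
vertex 2.156 1.475 -0.718
vertex 2.194 0.543 -0.896
vertex 1.062 1.367 -0.381
endloop
endfacet
facet normal -0.039 0.982 0.187
outer loop
vertex 1.062 1.367 -0.381
vertex 2.76 1.146 1.139
vertex 2.156 1.475 -0.718
endloop
endfacet
facet normal 0.952 0.095 -0.293
outer loop
vertex 2.156 1.475 -0.718
vertex 2.798 0.213 0.961
vertex 2.194 0.543 -0.896
endloop
endfacet
facet normal 0.952 0.095 -0.293
outer loop
vertex 2.76 1.146 1.139
vertex 2.798 0.213 0.961
vertex 2.156 1.475 -0.718
endloop
endfacet
facet normal -0.313 0.626 -0.714
outer loop
vertex -1.399 2.403 0.778
vertex -1.617 2.756 1.183
vertex -1.07 2.824 1.003
endloop
endfacet
facet normal 0.762 -0.284 -0.582
outer loop
vertex -1.399 2.403 0.778
vertex -1.07 2.824 1.003
vertex -0.825 1.251 2.092
endloop
endfacet
facet normal 0.763 -0.284 -0.581
outer loop
vertex -0.825 1.251 2.092
vertex -1.07 2.824 1.003
vertex -0.496 1.672 2.318
endloop
endfacet
facet normal 0.312 -0.627 0.714
outer loop
vertex -0.825 1.251 2.092
vertex -0.496 1.672 2.318
vertex -1.043 1.604 2.497
endloop
endfacet
facet normal -0.313 0.626 -0.714
outer loop
vertex -1.07 2.824 1.003
vertex -1.617 2.756 1.183
vertex -1.288 3.177 1.408
endloop
endfacet
facet normal 0.872 0.487 0.045
outer loop
vertex -1.07 2.824 1.003
vertex -1.288 3.177 1.408
vertex -0.496 1.672 2.318
endloop
endfacet
facet normal 0.872 0.487 0.045
outer loop
vertex -0.496 1.672 2.318
vertex -1.288 3.177 1.408
vertex -0.714 2.025 2.723
endloop
endfacet
facet normal 0.312 -0.627 0.714
outer loop
vertex -0.496 1.672 2.318
vertex -0.714 2.025 2.723
vertex -1.043 1.604 2.497
endloop
endfacet
facet normal -0.313 0.626 -0.714
outer loop
vertex -1.288 3.177 1.408
vertex -1.617 2.756 1.183
vertex -1.835 3.109 1.588
endloop
endfacet
facet normal 0.111 0.771 0.627
outer loop
vertex -1.288 3.177 1.408
vertex -1.835 3.109 1.588
vertex -0.714 2.025 2.723
endloop
endfacet
facet normal 0.110 0.771 0.628
outer loop
vertex -0.714 2.025 2.723
vertex -1.835 3.109 1.588
vertex -1.261 1.957 2.902
endloop
endfacet
facet normal 0.312 -0.627 0.714
outer loop
vertex -0.714 2.025 2.723
vertex -1.261 1.957 2.902
vertex -1.043 1.604 2.497
endloop
endfacet
facet normal -0.312 0.627 -0.714
outer loop
vertex -1.835 3.109 1.588
vertex -1.617 2.756 1.183
vertex -2.164 2.688 1.362
endloop
endfacet
facet normal -0.762 0.284 0.582
outer loop
vertex -1.835 3.109 1.588
vertex -2.164 2.688 1.362
vertex -1.261 1.957 2.902
endloop
endfacet
facet normal -0.762 0.284 0.582
outer loop
vertex -1.261 1.957 2.902
vertex -2.164 2.688 1.362
vertex -1.59 1.536 2.677
endloop
endfacet
facet normal 0.313 -0.626 0.714
outer loop
vertex -1.261 1.957 2.902
vertex -1.59 1.536 2.677
vertex -1.043 1.604 2.497
endloop
endfacet
facet normal -0.312 0.627 -0.714
outer loop
vertex -2.164 2.688 1.362
vertex -1.617 2.756 1.183
vertex -1.946 2.335 0.957
endloop
endfacet
facet normal -0.872 -0.487 -0.045
outer loop
vertex -2.164 2.688 1.362
vertex -1.946 2.335 0.957
vertex -1.59 1.536 2.677
endloop
endfacet
facet normal -0.872 -0.487 -0.045
outer loop
vertex -1.59 1.536 2.677
vertex -1.946 2.335 0.957
vertex -1.372 1.183 2.272
endloop
endfacet
facet normal 0.313 -0.626 0.714
outer loop
vertex -1.59 1.536 2.677
vertex -1.372 1.183 2.272
vertex -1.043 1.604 2.497
endloop
endfacet
facet normal -0.312 0.627 -0.714
outer loop
vertex -1.946 2.335 0.957
vertex -1.617 2.756 1.183
vertex -1.399 2.403 0.778
endloop
endfacet
facet normal -0.110 -0.771 -0.628
outer loop
vertex -1.946 2.335 0.957
vertex -1.399 2.403 0.778
vertex -1.372 1.183 2.272
endloop
endfacet
facet normal -0.111 -0.771 -0.627
outer loop
vertex -1.372 1.183 2.272
vertex -1.399 2.403 0.778
vertex -0.825 1.251 2.092
endloop
endfacet
facet normal 0.313 -0.626 0.714
outer loop
vertex -1.372 1.183 2.272
vertex -0.825 1.251 2.092
vertex -1.043 1.604 2.497
endloop
endfacet

endsolid
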